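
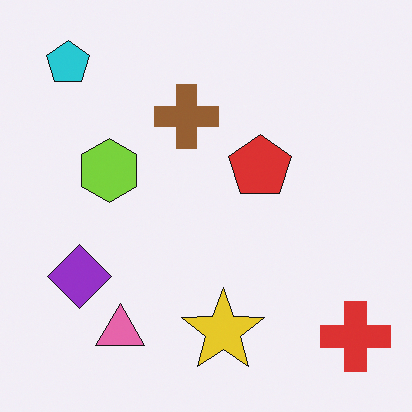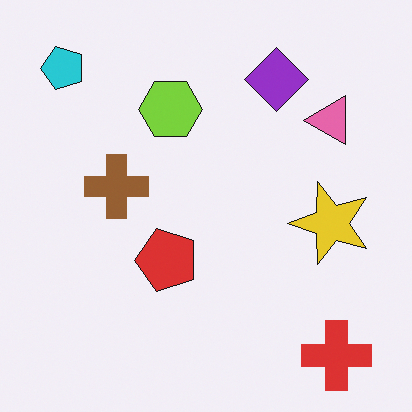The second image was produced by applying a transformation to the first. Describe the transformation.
The transformation is: transposed (reflected across the top-left ↔ bottom-right diagonal).

Shapes have swapped their row and column positions — what was in the top-right is now in the bottom-left — a diagonal reflection.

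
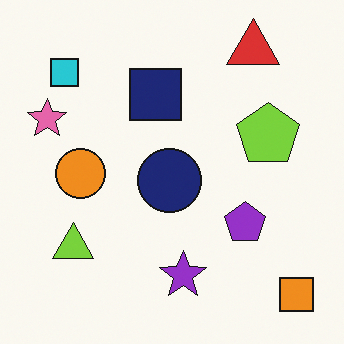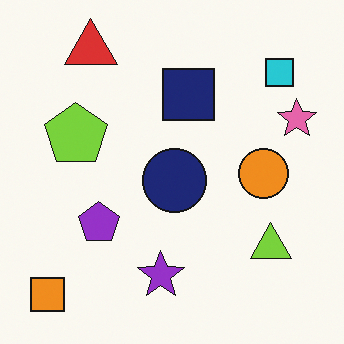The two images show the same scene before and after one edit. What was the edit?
The transformation is: flipped horizontally (left ↔ right).

The pink star is in the left of the first image and the right of the second — shapes on opposite sides of the vertical midline have swapped in a mirror flip.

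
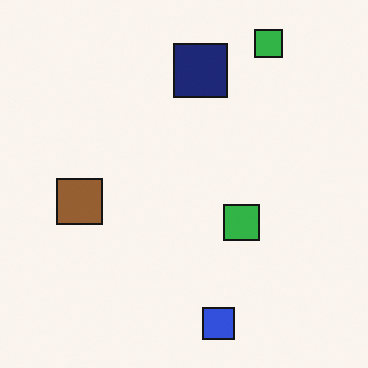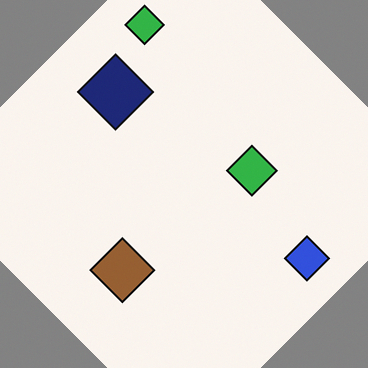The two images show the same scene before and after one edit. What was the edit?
Rotated counter-clockwise by a large amount — several tens of degrees.

Every shape is tilted by the same angle and the image corners show triangular fill wedges — a whole-image rotation by a non-right angle.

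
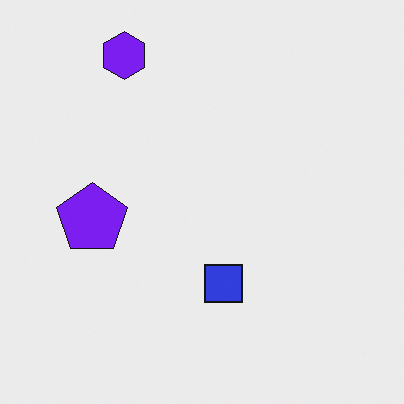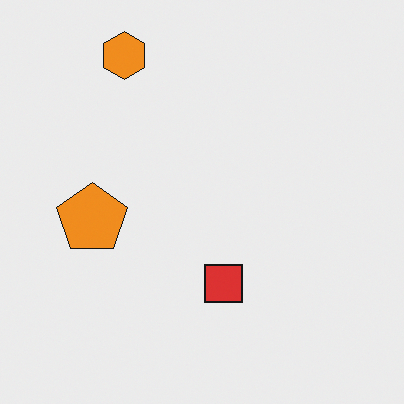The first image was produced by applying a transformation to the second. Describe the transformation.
It was hue-shifted by a large amount.

Every shape's color has rotated by the same amount around the hue wheel — a uniform hue shift.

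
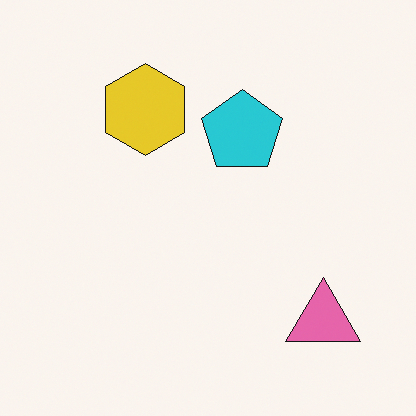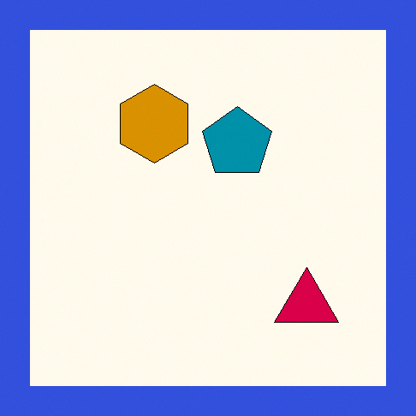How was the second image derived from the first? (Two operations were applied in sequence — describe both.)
This is the original image boosted in contrast, then framed with a blue border.

Tones are pushed away from mid-grey across the whole image — a global contrast change. A solid blue frame runs around the edge of the second image, with the content slightly shrunk inside it.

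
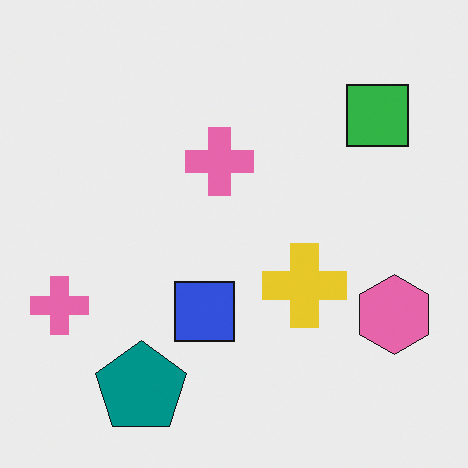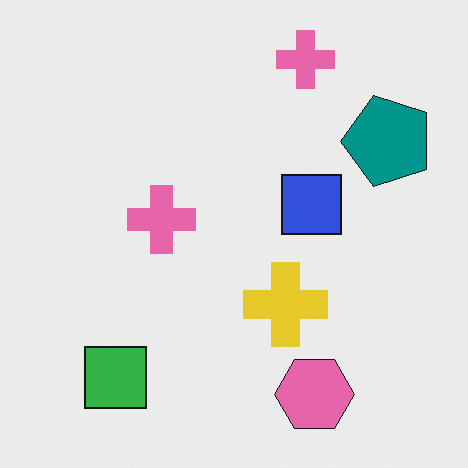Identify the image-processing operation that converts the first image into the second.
The transformation is: transposed (reflected across the top-left ↔ bottom-right diagonal).

Shapes have swapped their row and column positions — what was in the top-right is now in the bottom-left — a diagonal reflection.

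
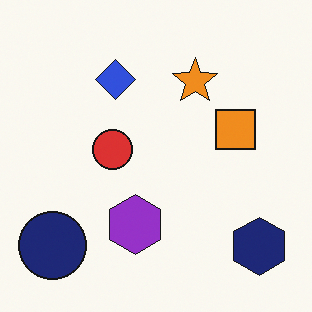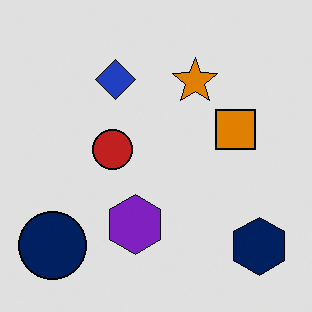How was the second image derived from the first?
The second image is the first posterized to a reduced palette.

Each flat color has snapped to a coarser quantized level — most visibly, the near-white background has dropped to a flat grey.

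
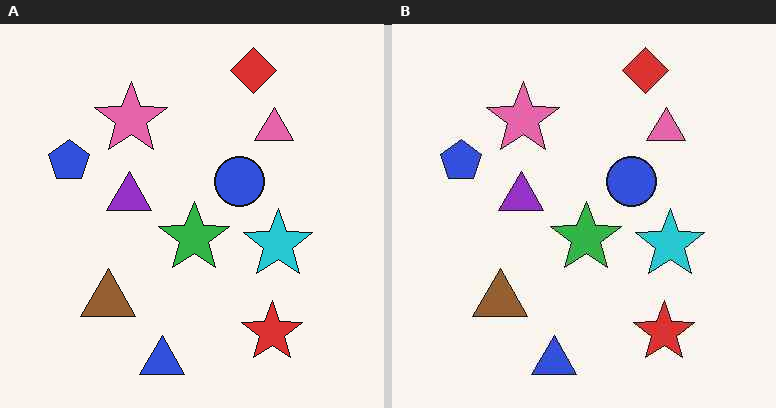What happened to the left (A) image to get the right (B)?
The transformation is: JPEG-compressed with visible artifacts.

Blocky 8×8 compression artifacts appear around shape edges and the flat background shows ringing — characteristic JPEG degradation.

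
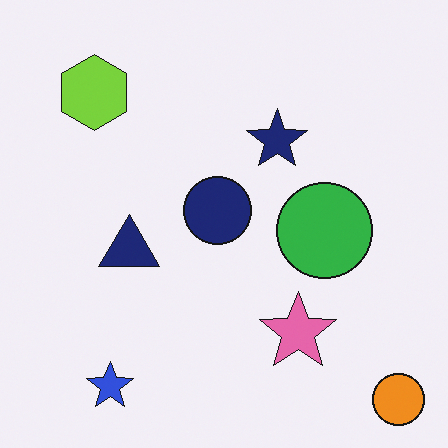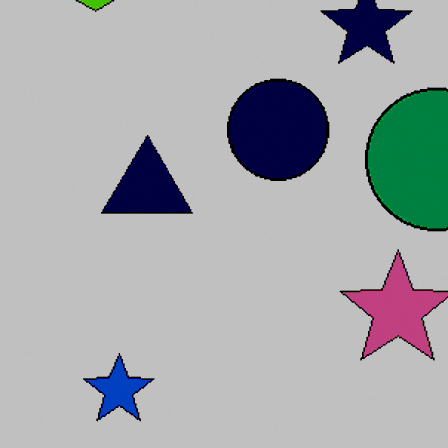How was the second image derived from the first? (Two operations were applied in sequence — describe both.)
The second image is the first cropped to a modestly smaller region and rescaled, then aggressively posterized.

The visible shapes are larger and the field of view is narrower; shapes near the original edges may be partly or wholly outside the frame — a crop-and-rescale. Each flat color has snapped to a coarser quantized level — most visibly, the near-white background has dropped to a flat grey.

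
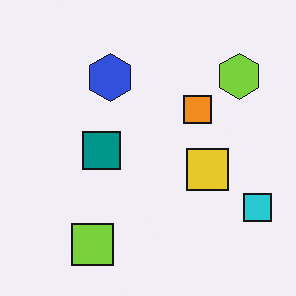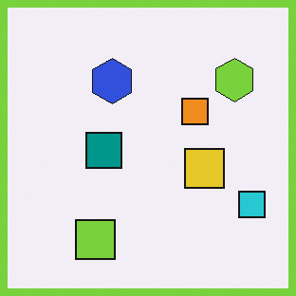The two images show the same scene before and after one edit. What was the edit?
It was framed with a lime border.

A solid lime frame runs around the edge of the second image, with the content slightly shrunk inside it.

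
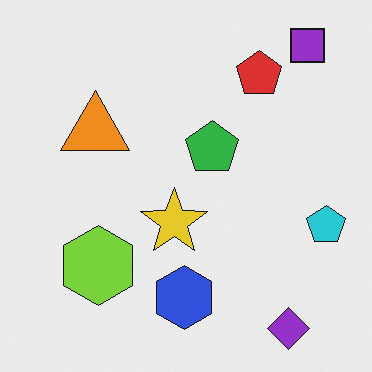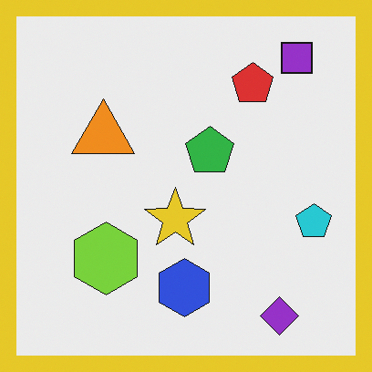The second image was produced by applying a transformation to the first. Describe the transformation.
Framed with a yellow border.

A solid yellow frame runs around the edge of the second image, with the content slightly shrunk inside it.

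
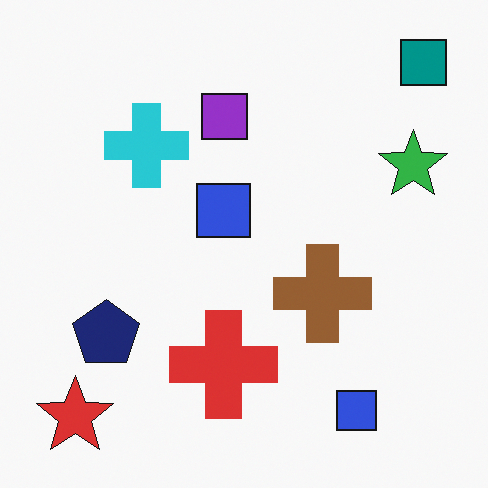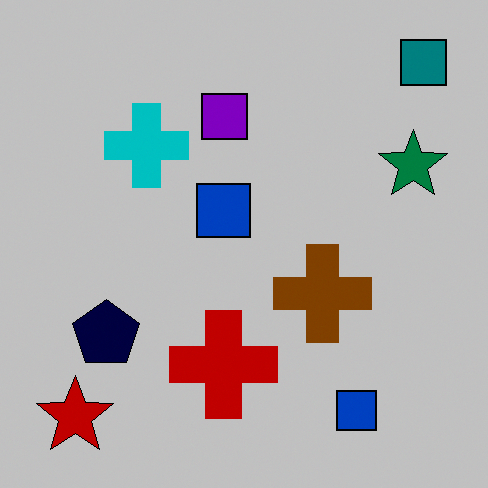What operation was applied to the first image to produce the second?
The transformation is: aggressively posterized.

Each flat color has snapped to a coarser quantized level — most visibly, the near-white background has dropped to a flat grey.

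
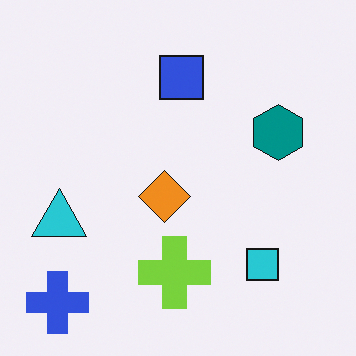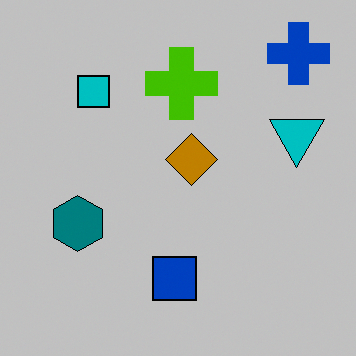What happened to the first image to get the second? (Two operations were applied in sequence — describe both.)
This is the original image rotated 180°, then aggressively posterized.

The blue cross sits in the bottom-left of the first image and the top-right of the second — consistent with a whole-image 180° rotation. Each flat color has snapped to a coarser quantized level — most visibly, the near-white background has dropped to a flat grey.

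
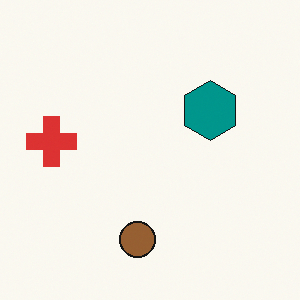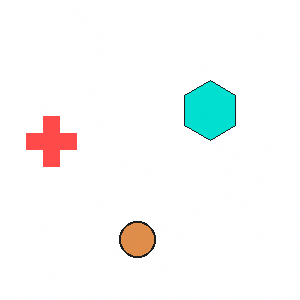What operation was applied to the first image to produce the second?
The transformation is: substantially brightened.

Every pixel — background and shapes alike — is uniformly brightened.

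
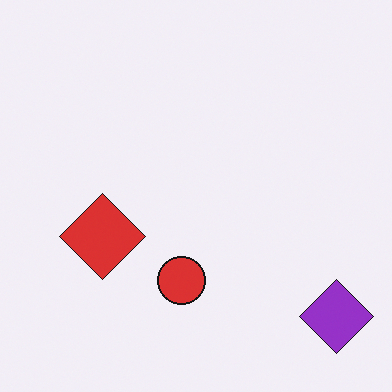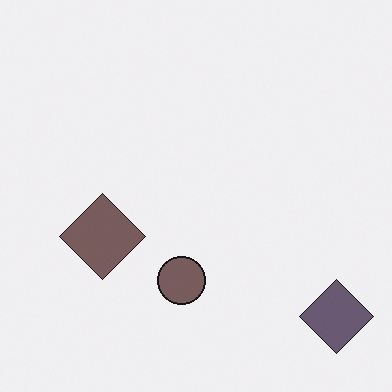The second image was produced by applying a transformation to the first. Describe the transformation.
Heavily desaturated.

All colors are more muted and greyish — a global saturation change.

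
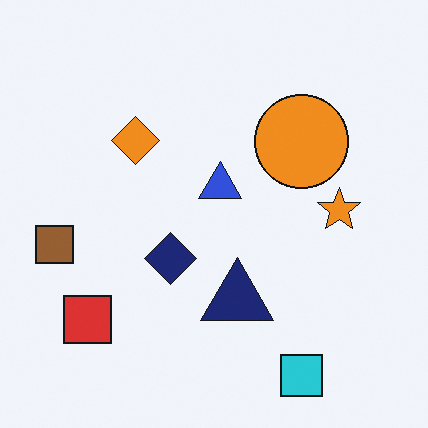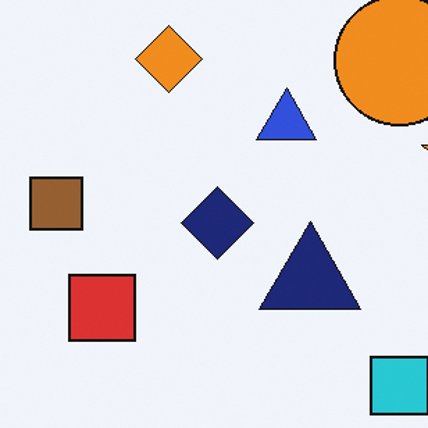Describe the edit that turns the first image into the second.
The image was cropped slightly and scaled back up.

The visible shapes are larger and the field of view is narrower; shapes near the original edges may be partly or wholly outside the frame — a crop-and-rescale.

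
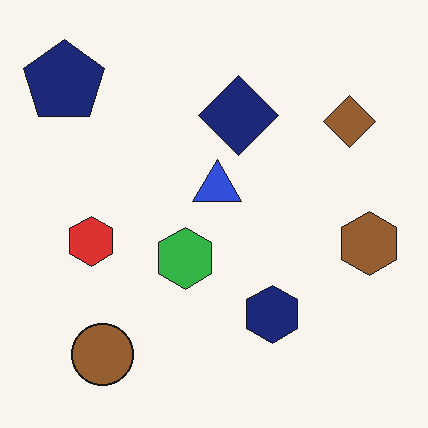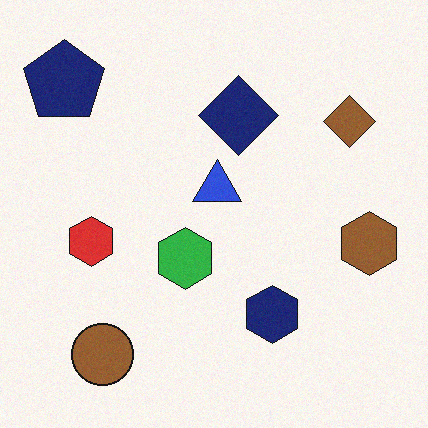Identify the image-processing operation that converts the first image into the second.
Degraded with a light layer of grain.

Random speckle covers the whole image, including the flat background.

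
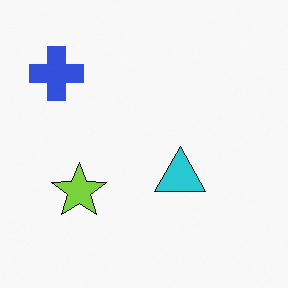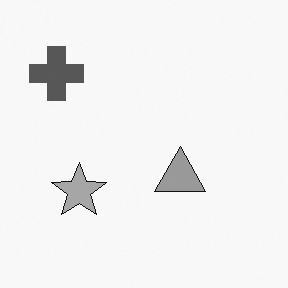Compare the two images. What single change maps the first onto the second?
This is the original image converted to grayscale.

All color is removed — every shape is now a shade of grey.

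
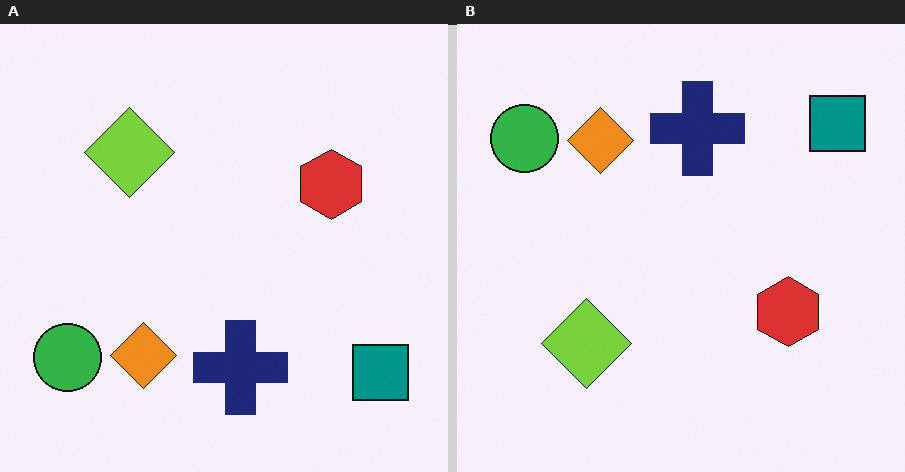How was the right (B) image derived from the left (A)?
The image was flipped vertically (top ↔ bottom).

The teal square is in the bottom-right of the left (A) image and the top-right of the right (B) — shapes on opposite sides of the horizontal midline have swapped in a mirror flip.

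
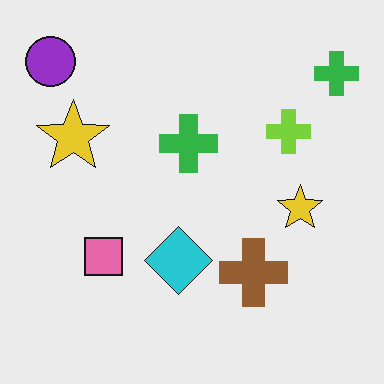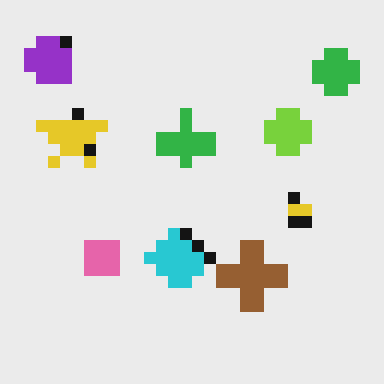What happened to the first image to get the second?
The second image is the first coarsely pixelated.

Shapes are reduced to large square blocks; fine edges and outlines are lost — a downscale-then-upscale (mosaic) effect.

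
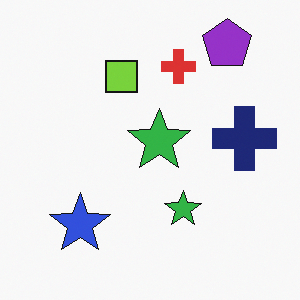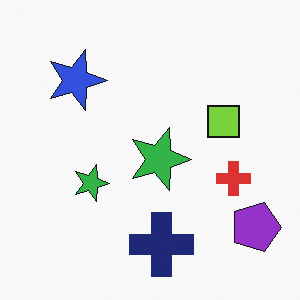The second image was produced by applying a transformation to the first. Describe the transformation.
The image was rotated 90° clockwise.

The purple pentagon sits in the top-right of the first image and the bottom-right of the second — consistent with a whole-image 90° clockwise rotation.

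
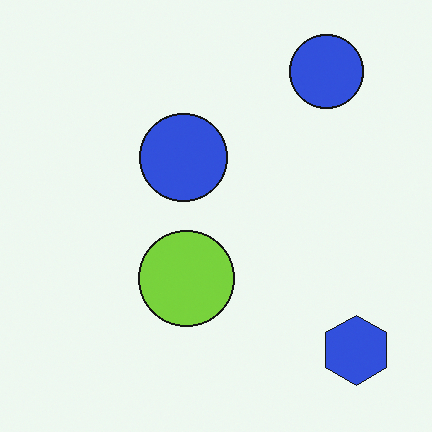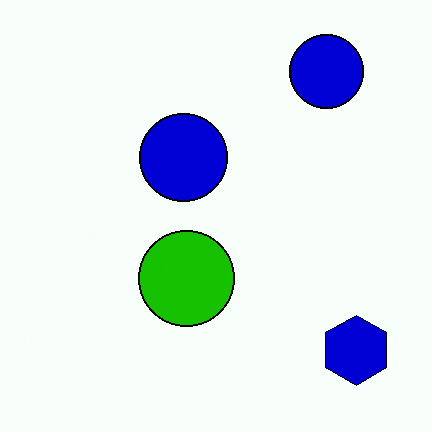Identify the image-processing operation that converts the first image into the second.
The second image is the first given much higher contrast.

Tones are pushed away from mid-grey across the whole image — a global contrast change.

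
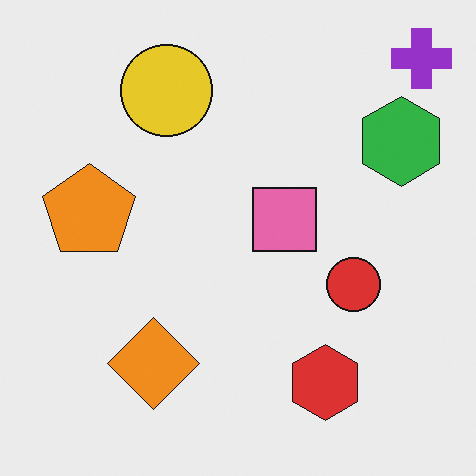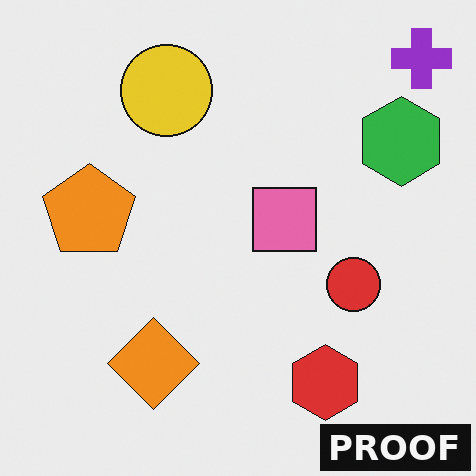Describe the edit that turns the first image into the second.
The transformation is: watermarked with the text "PROOF" in the lower-right corner.

A dark label reading "PROOF" appears in the lower-right corner.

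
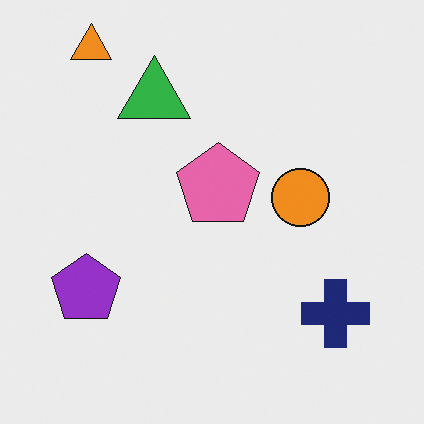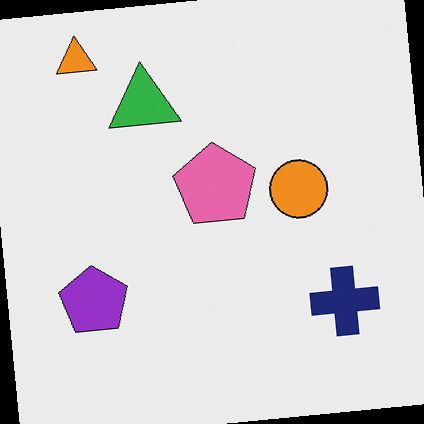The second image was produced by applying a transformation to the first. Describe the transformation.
This is the original image rotated counter-clockwise by a small amount.

Every shape is tilted by the same angle and the image corners show triangular fill wedges — a whole-image rotation by a non-right angle.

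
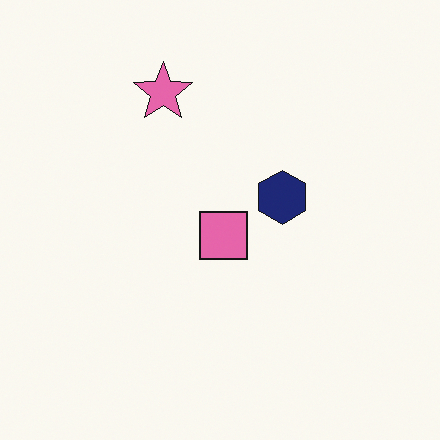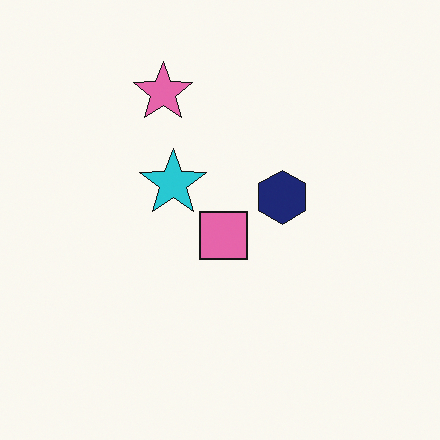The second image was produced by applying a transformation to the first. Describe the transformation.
Overlaid with an additional cyan star.

A cyan star appears in the second image that is absent from the first.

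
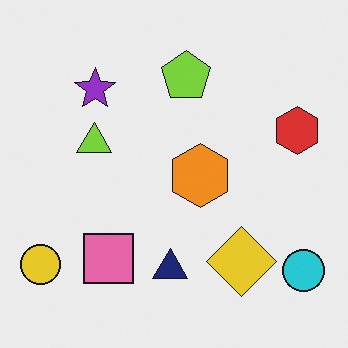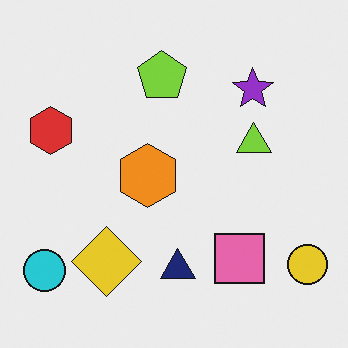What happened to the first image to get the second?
This is the original image flipped horizontally (left ↔ right).

The yellow circle is in the bottom-left of the first image and the bottom-right of the second — shapes on opposite sides of the vertical midline have swapped in a mirror flip.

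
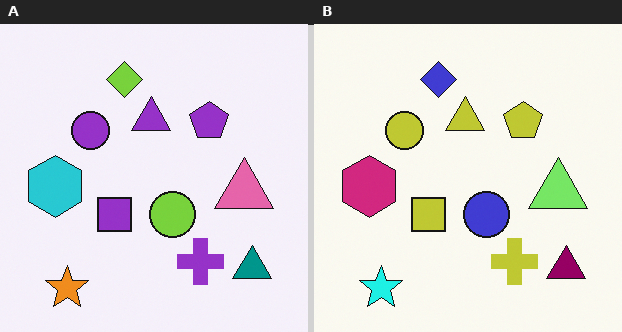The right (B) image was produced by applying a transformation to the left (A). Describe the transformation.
The right (B) image is the left (A) hue-shifted noticeably.

Every shape's color has rotated by the same amount around the hue wheel — a uniform hue shift.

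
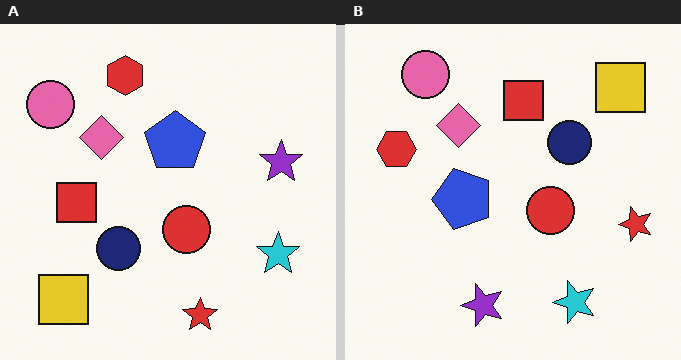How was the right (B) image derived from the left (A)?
The transformation is: transposed (reflected across the top-left ↔ bottom-right diagonal).

Shapes have swapped their row and column positions — what was in the top-right is now in the bottom-left — a diagonal reflection.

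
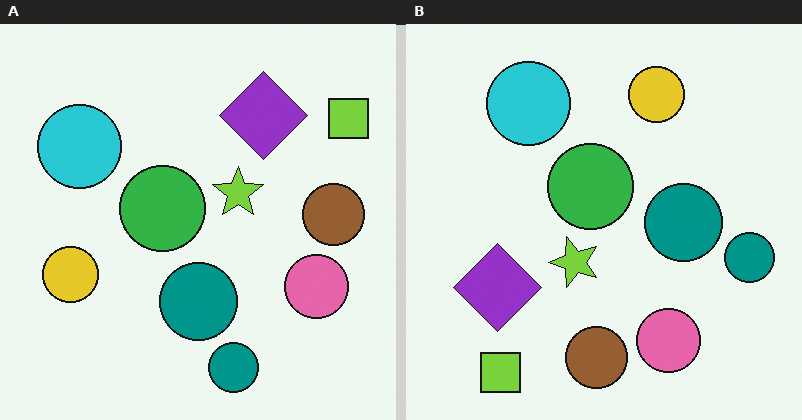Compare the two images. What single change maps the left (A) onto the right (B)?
It was transposed (reflected across the top-left ↔ bottom-right diagonal).

Shapes have swapped their row and column positions — what was in the top-right is now in the bottom-left — a diagonal reflection.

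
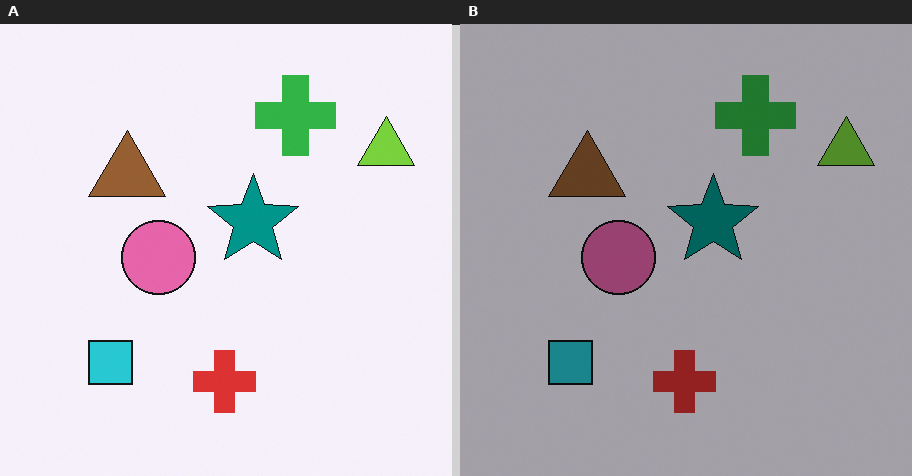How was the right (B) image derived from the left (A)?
The right (B) image is the left (A) noticeably darkened.

Every pixel — background and shapes alike — is uniformly darkened.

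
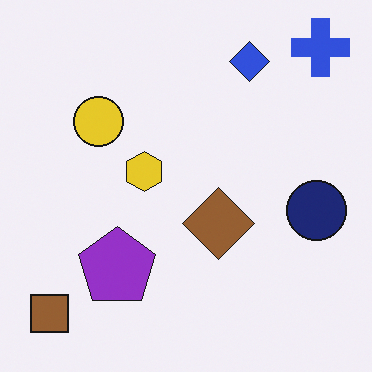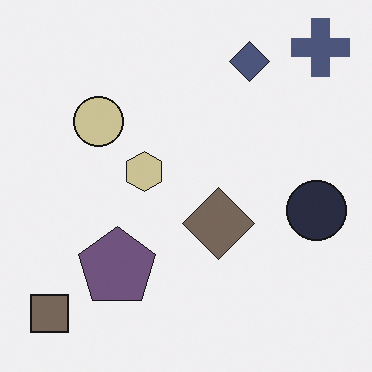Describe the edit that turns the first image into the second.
It was made much more muted (saturation change).

All colors are more muted and greyish — a global saturation change.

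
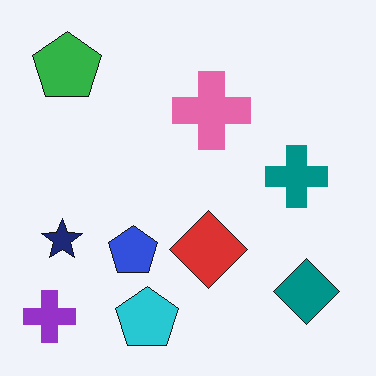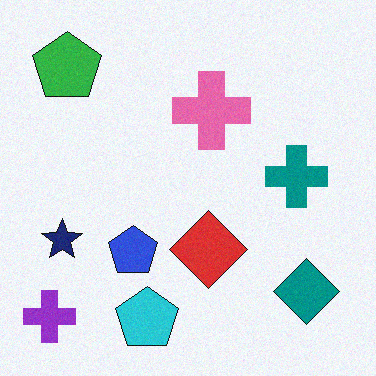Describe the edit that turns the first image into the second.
The image was degraded with a light layer of grain.

Random speckle covers the whole image, including the flat background.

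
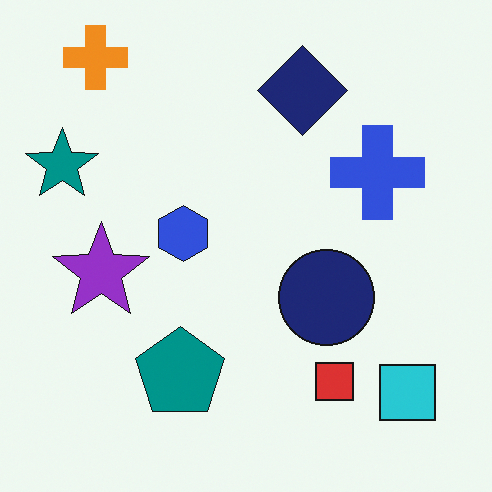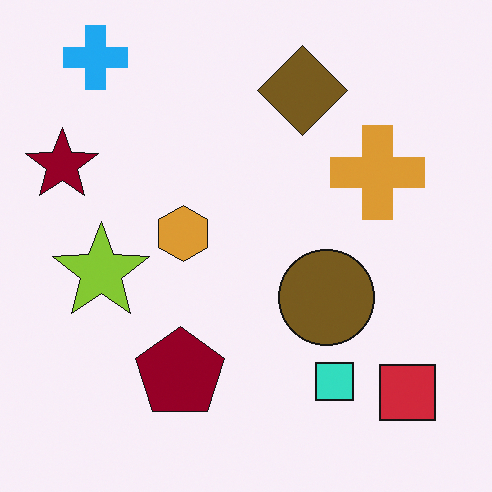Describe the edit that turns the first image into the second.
It was hue-shifted through roughly half the color wheel.

Every shape's color has rotated by the same amount around the hue wheel — a uniform hue shift.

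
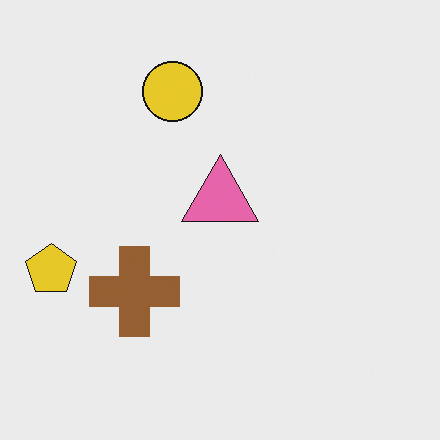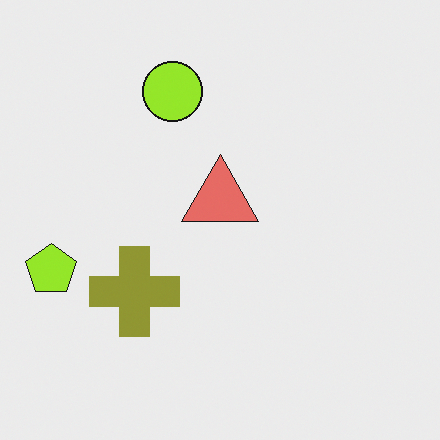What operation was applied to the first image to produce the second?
This is the original image hue-shifted by a small amount.

Every shape's color has rotated by the same amount around the hue wheel — a uniform hue shift.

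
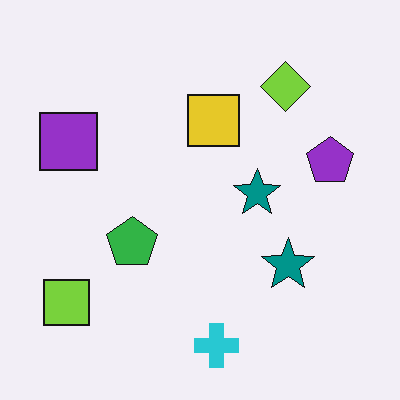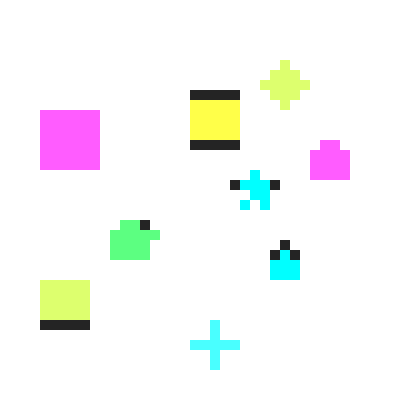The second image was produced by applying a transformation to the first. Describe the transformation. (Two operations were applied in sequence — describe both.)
This is the original image substantially brightened, then coarsely pixelated.

Every pixel — background and shapes alike — is uniformly brightened. Shapes are reduced to large square blocks; fine edges and outlines are lost — a downscale-then-upscale (mosaic) effect.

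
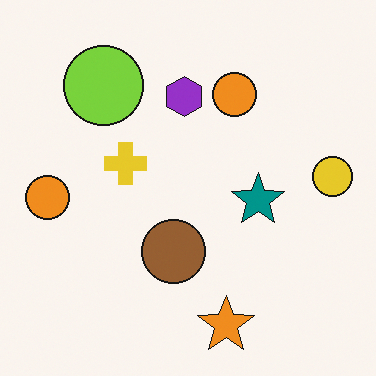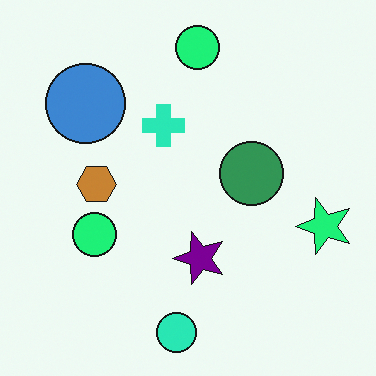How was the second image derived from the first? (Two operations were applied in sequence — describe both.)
Hue-shifted noticeably, then transposed (reflected across the top-left ↔ bottom-right diagonal).

Every shape's color has rotated by the same amount around the hue wheel — a uniform hue shift. Shapes have swapped their row and column positions — what was in the top-right is now in the bottom-left — a diagonal reflection.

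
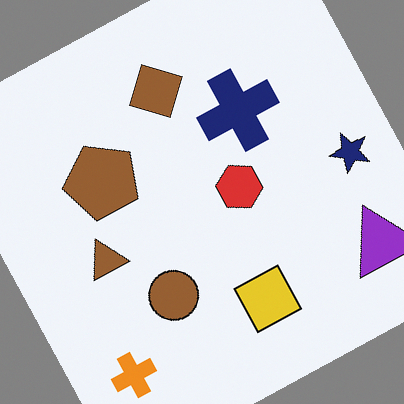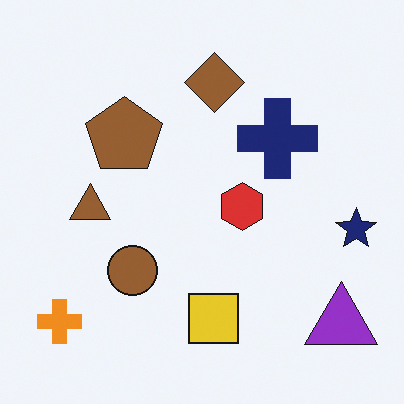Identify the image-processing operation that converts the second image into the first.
The image was rotated counter-clockwise by a clearly visible amount.

Every shape is tilted by the same angle and the image corners show triangular fill wedges — a whole-image rotation by a non-right angle.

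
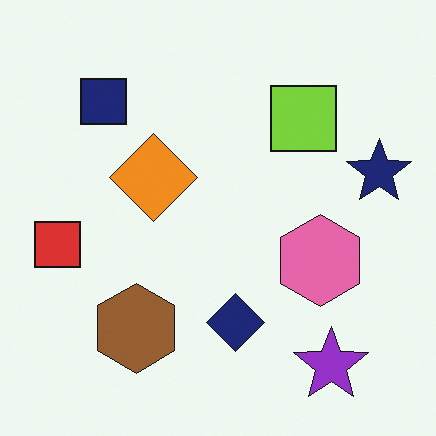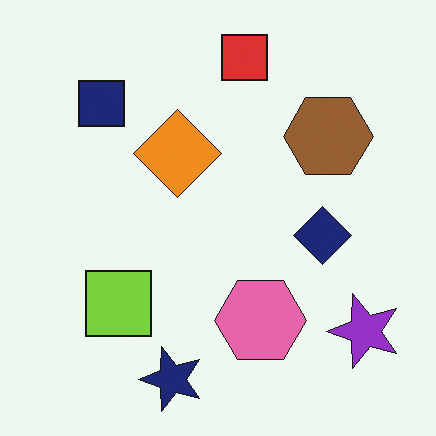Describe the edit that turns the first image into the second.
The second image is the first transposed (reflected across the top-left ↔ bottom-right diagonal).

Shapes have swapped their row and column positions — what was in the top-right is now in the bottom-left — a diagonal reflection.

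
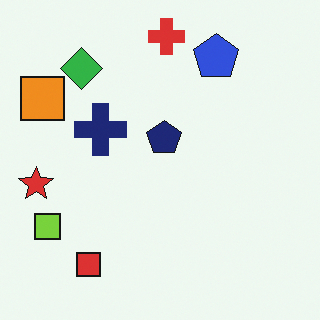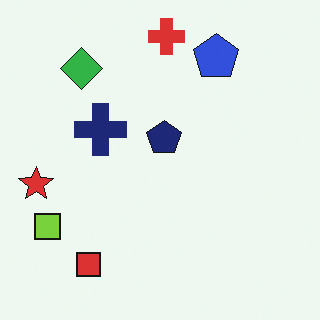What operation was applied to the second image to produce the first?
The image was overlaid with an additional orange square.

An orange square appears in the first image that is absent from the second.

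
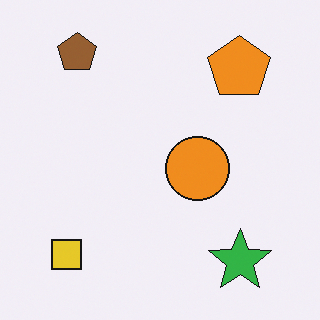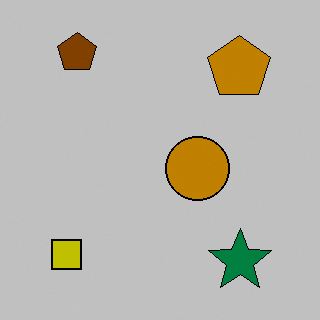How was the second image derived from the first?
This is the original image heavily posterized to just a handful of flat colors.

Each flat color has snapped to a coarser quantized level — most visibly, the near-white background has dropped to a flat grey.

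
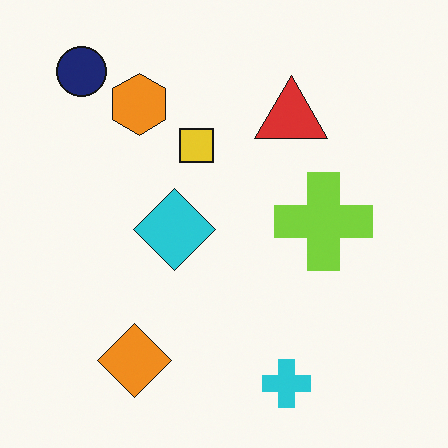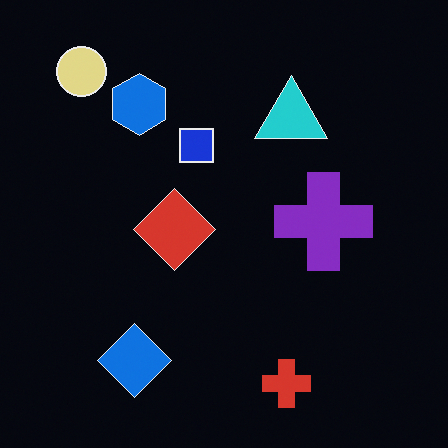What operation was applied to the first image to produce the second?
It was color-inverted (negative).

The light background has become dark and every shape's color is its complement — a photographic negative.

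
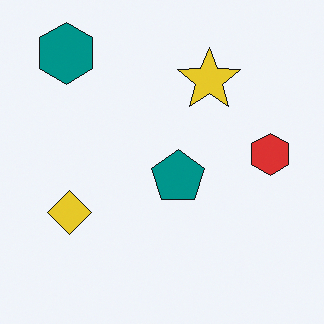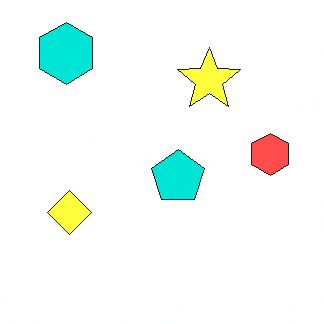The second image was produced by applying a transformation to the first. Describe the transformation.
The image was noticeably brightened.

Every pixel — background and shapes alike — is uniformly brightened.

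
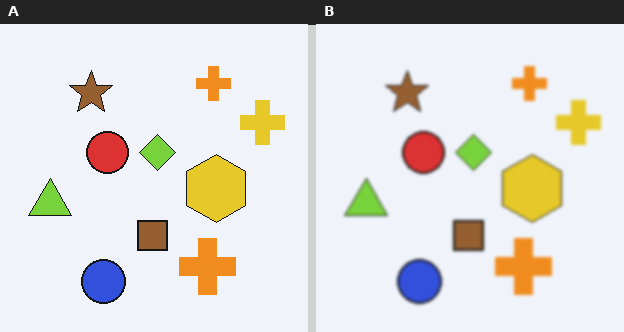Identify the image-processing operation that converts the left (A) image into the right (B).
This is the original image slightly softened.

Shape edges and outlines are uniformly softened across the whole image.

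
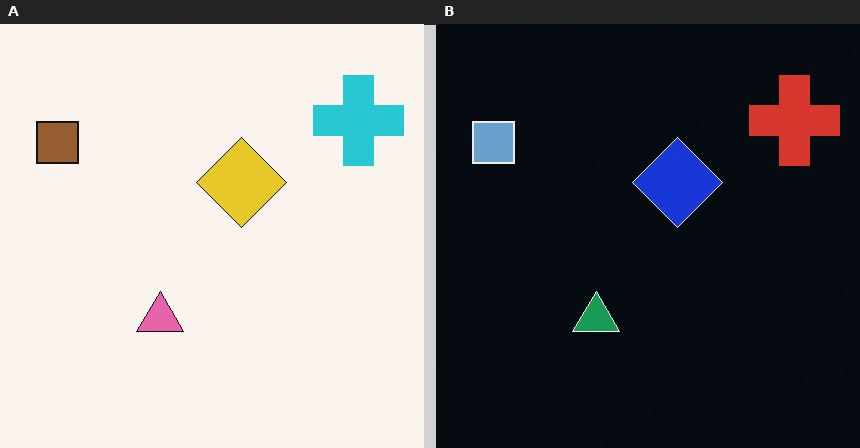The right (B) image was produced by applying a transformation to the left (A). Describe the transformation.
This is the original image color-inverted (negative).

The light background has become dark and every shape's color is its complement — a photographic negative.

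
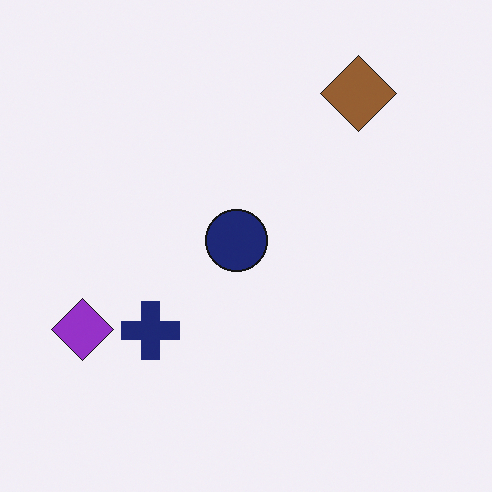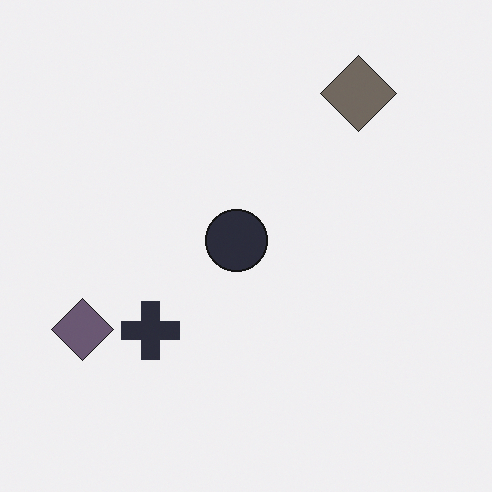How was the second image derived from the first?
This is the original image made much more muted (saturation change).

All colors are more muted and greyish — a global saturation change.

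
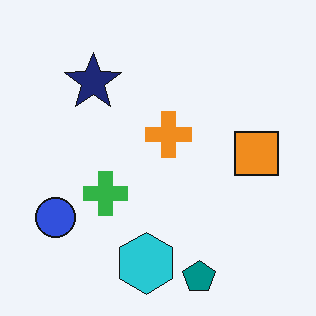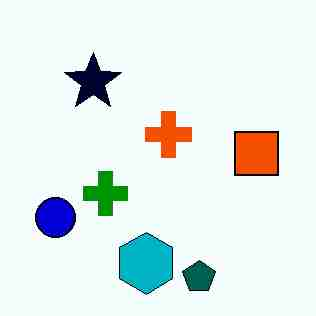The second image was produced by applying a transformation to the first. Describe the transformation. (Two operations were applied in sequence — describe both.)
This is the original image given much higher contrast, then heavily JPEG-compressed with obvious blocking artifacts.

Tones are pushed away from mid-grey across the whole image — a global contrast change. Blocky 8×8 compression artifacts appear around shape edges and the flat background shows ringing — characteristic JPEG degradation.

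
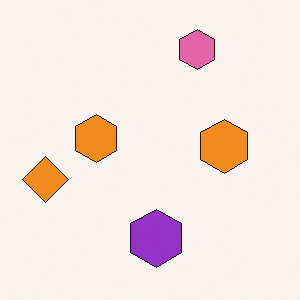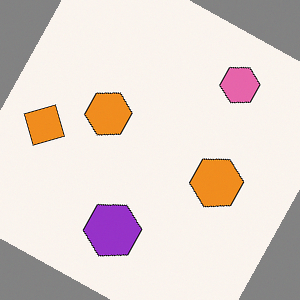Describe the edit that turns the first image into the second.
The transformation is: rotated clockwise by a clearly visible amount.

Every shape is tilted by the same angle and the image corners show triangular fill wedges — a whole-image rotation by a non-right angle.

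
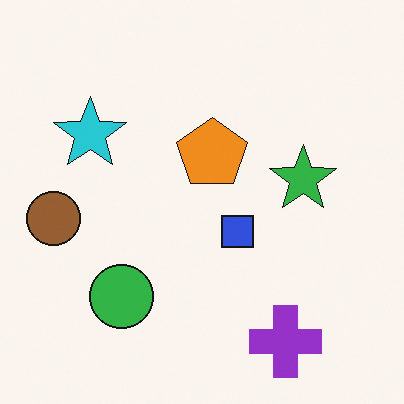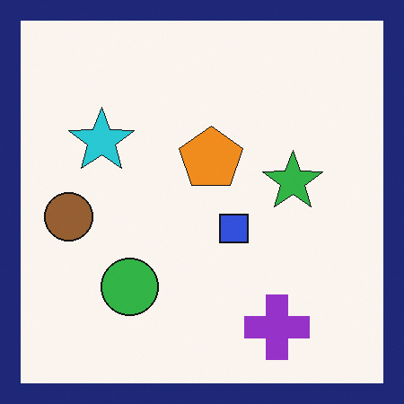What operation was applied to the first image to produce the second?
The image was framed with a navy border.

A solid navy frame runs around the edge of the second image, with the content slightly shrunk inside it.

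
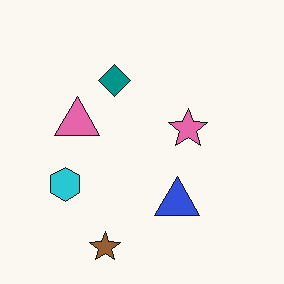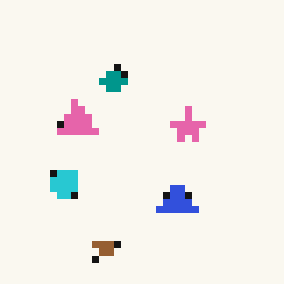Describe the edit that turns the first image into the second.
The second image is the first pixelated into visible square blocks.

Shapes are reduced to large square blocks; fine edges and outlines are lost — a downscale-then-upscale (mosaic) effect.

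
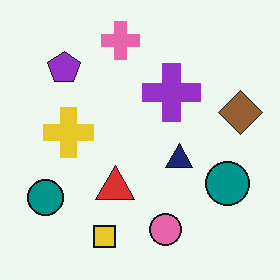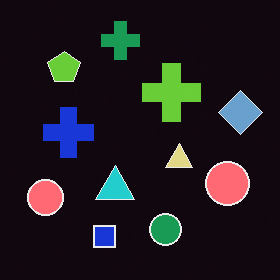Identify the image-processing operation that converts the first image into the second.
The transformation is: color-inverted (negative).

The light background has become dark and every shape's color is its complement — a photographic negative.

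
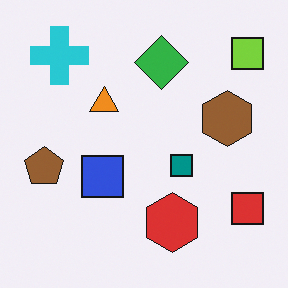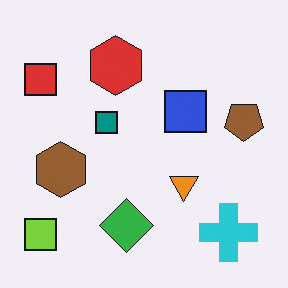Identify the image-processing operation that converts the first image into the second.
The transformation is: rotated 180°.

The lime square sits in the top-right of the first image and the bottom-left of the second — consistent with a whole-image 180° rotation.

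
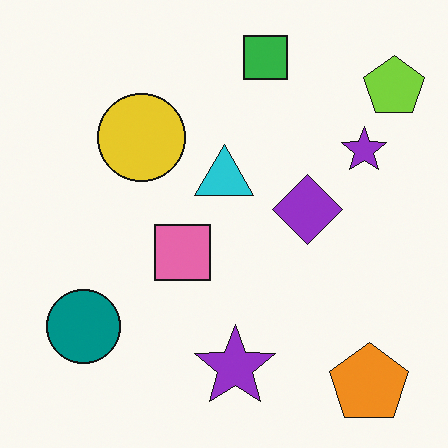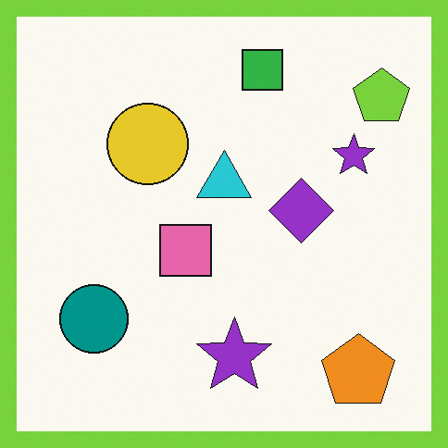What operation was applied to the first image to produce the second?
This is the original image framed with a lime border.

A solid lime frame runs around the edge of the second image, with the content slightly shrunk inside it.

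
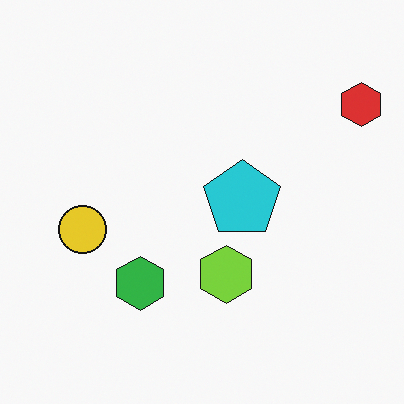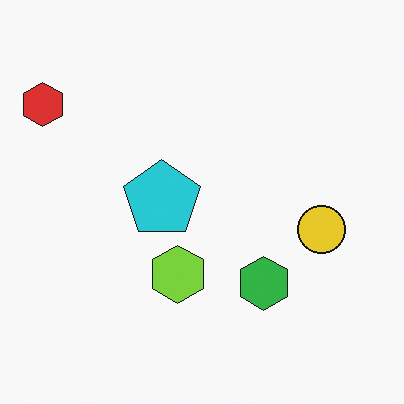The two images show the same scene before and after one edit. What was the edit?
The image was flipped horizontally (left ↔ right).

The red hexagon is in the top-right of the first image and the top-left of the second — shapes on opposite sides of the vertical midline have swapped in a mirror flip.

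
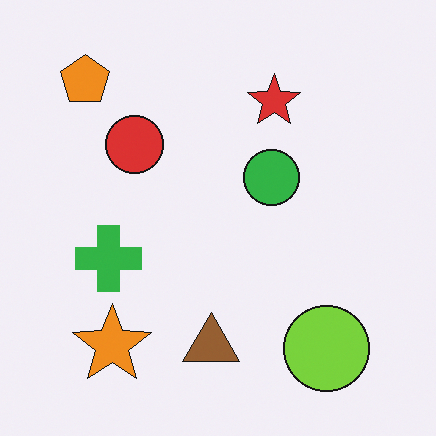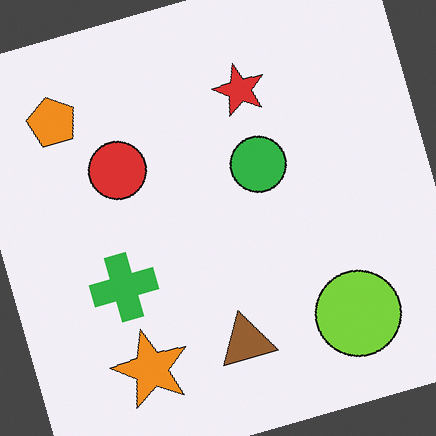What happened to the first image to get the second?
The second image is the first rotated counter-clockwise by a clearly visible amount.

Every shape is tilted by the same angle and the image corners show triangular fill wedges — a whole-image rotation by a non-right angle.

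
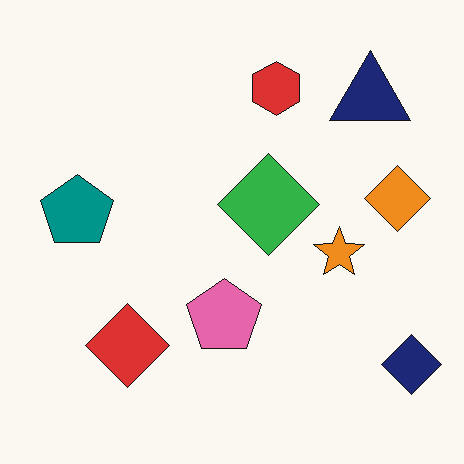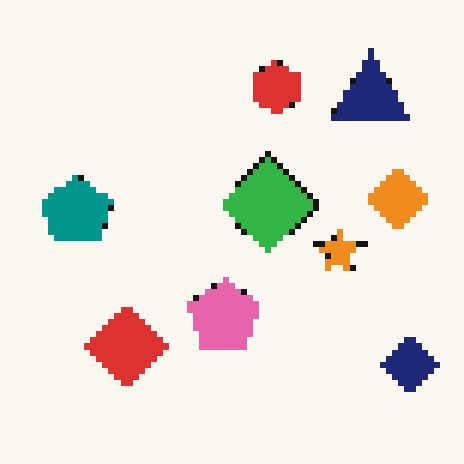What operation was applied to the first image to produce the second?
The image was pixelated into visible square blocks.

Shapes are reduced to large square blocks; fine edges and outlines are lost — a downscale-then-upscale (mosaic) effect.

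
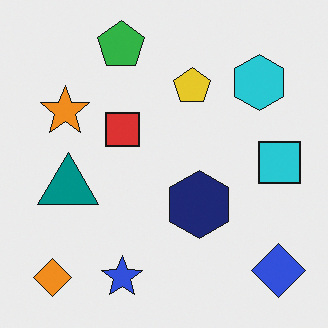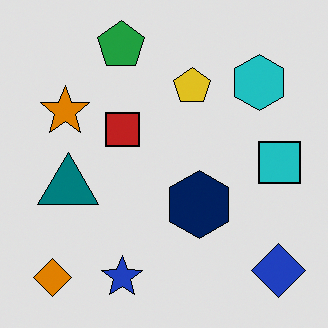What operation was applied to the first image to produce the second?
The image was posterized to a reduced palette.

Each flat color has snapped to a coarser quantized level — most visibly, the near-white background has dropped to a flat grey.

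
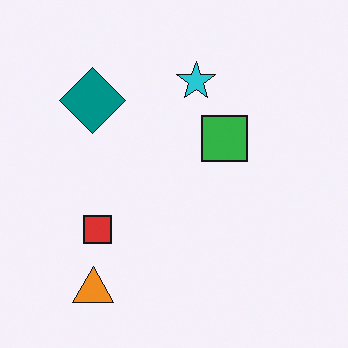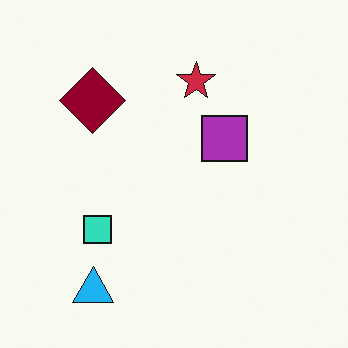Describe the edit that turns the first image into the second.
It was hue-shifted through roughly half the color wheel.

Every shape's color has rotated by the same amount around the hue wheel — a uniform hue shift.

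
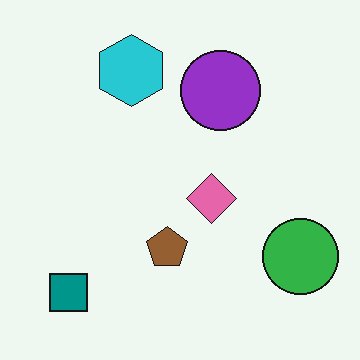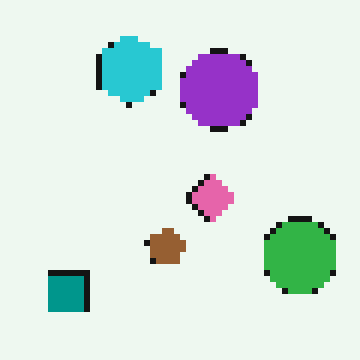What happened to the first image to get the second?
This is the original image moderately pixelated.

Shapes are reduced to large square blocks; fine edges and outlines are lost — a downscale-then-upscale (mosaic) effect.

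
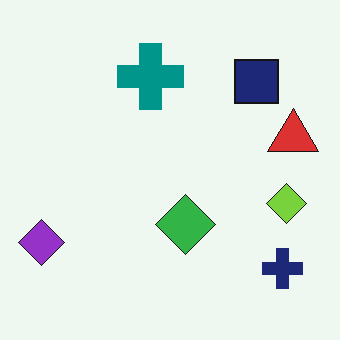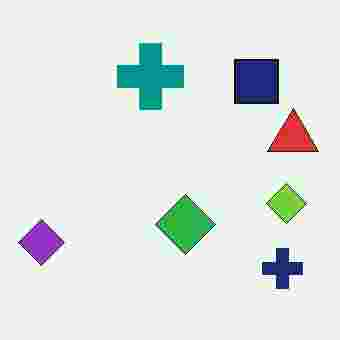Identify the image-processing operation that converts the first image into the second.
Degraded with heavy JPEG compression.

Blocky 8×8 compression artifacts appear around shape edges and the flat background shows ringing — characteristic JPEG degradation.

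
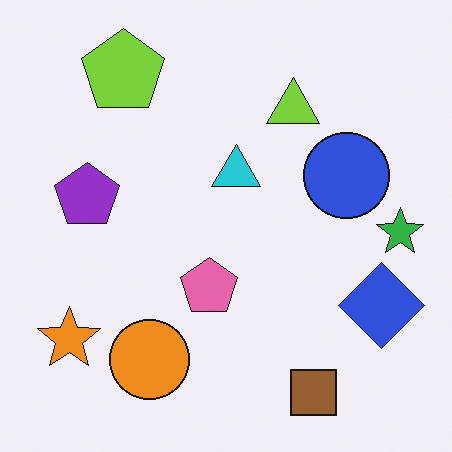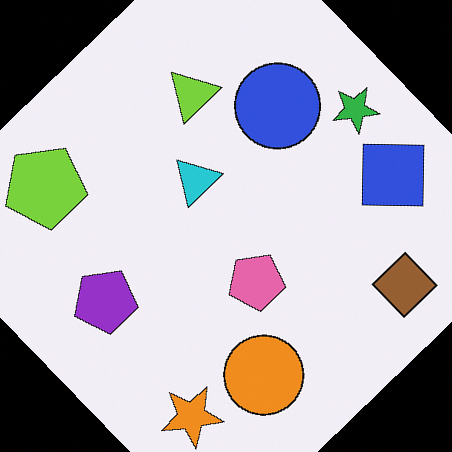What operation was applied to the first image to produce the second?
This is the original image rotated counter-clockwise by a large amount — several tens of degrees.

Every shape is tilted by the same angle and the image corners show triangular fill wedges — a whole-image rotation by a non-right angle.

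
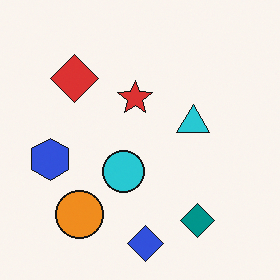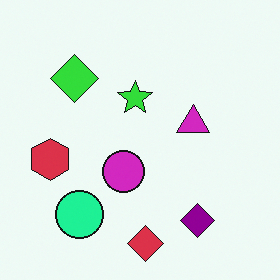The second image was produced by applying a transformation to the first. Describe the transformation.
Hue-shifted noticeably.

Every shape's color has rotated by the same amount around the hue wheel — a uniform hue shift.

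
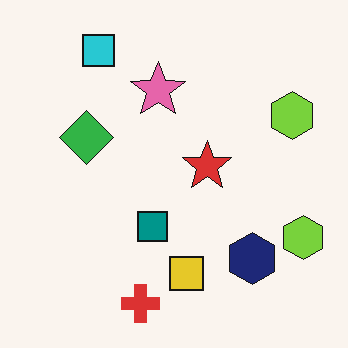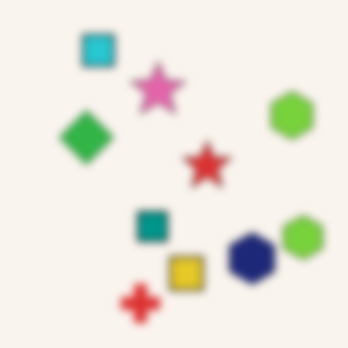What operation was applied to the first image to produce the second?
It was moderately blurred.

Shape edges and outlines are uniformly softened across the whole image.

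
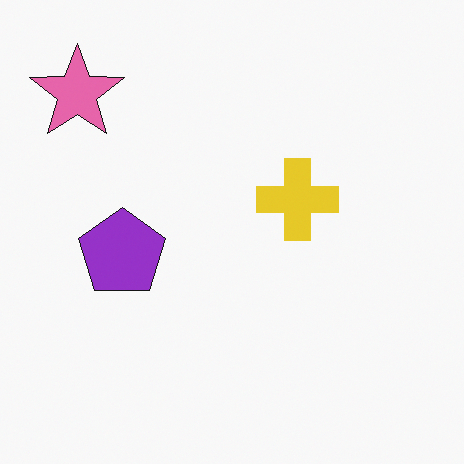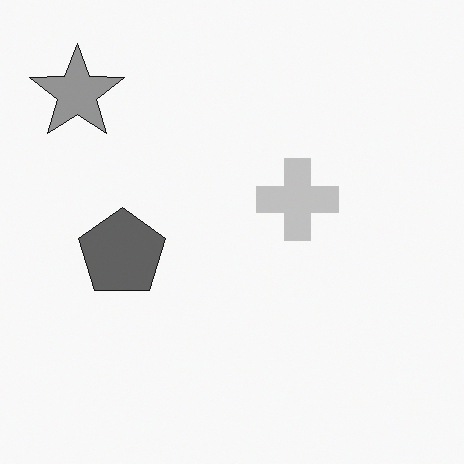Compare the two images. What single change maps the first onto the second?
The image was converted to grayscale.

All color is removed — every shape is now a shade of grey.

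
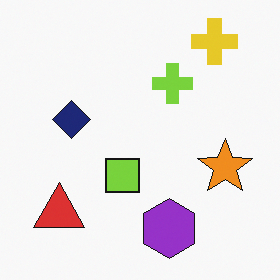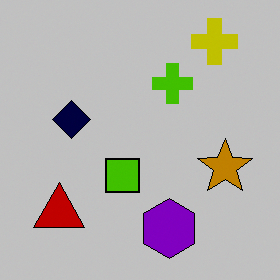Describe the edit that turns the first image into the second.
Aggressively posterized.

Each flat color has snapped to a coarser quantized level — most visibly, the near-white background has dropped to a flat grey.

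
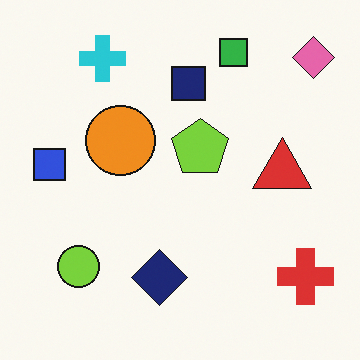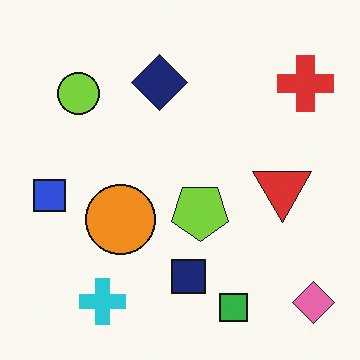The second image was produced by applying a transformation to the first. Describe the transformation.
Flipped vertically (top ↔ bottom).

The green square is in the top of the first image and the bottom of the second — shapes on opposite sides of the horizontal midline have swapped in a mirror flip.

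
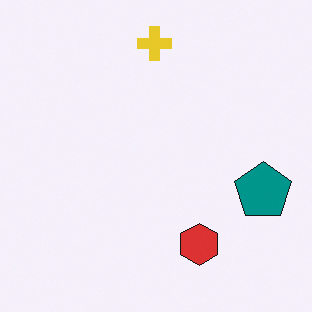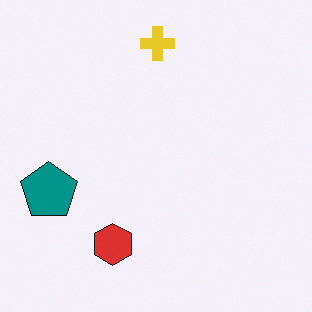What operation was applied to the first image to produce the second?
It was flipped horizontally (left ↔ right).

The teal pentagon is in the right of the first image and the left of the second — shapes on opposite sides of the vertical midline have swapped in a mirror flip.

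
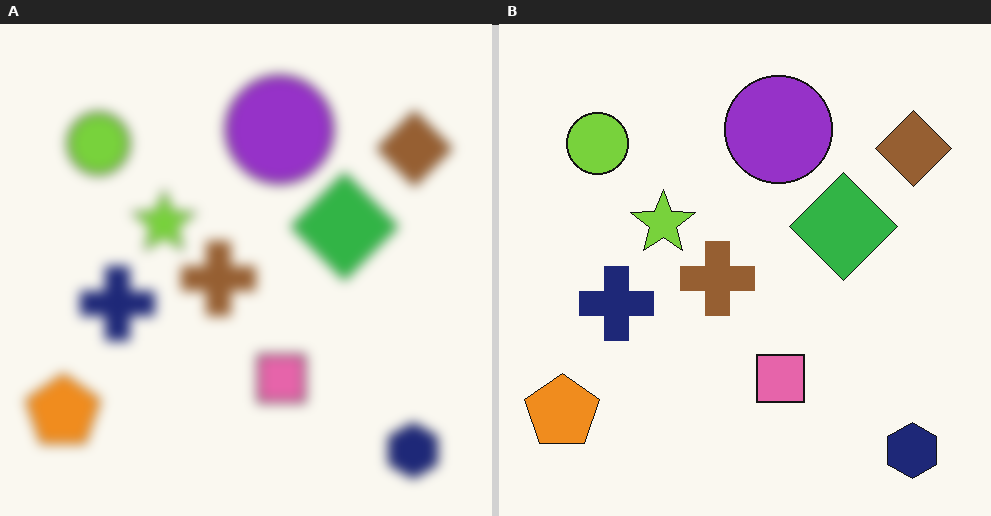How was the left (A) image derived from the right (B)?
The image was heavily blurred.

Shape edges and outlines are uniformly softened across the whole image.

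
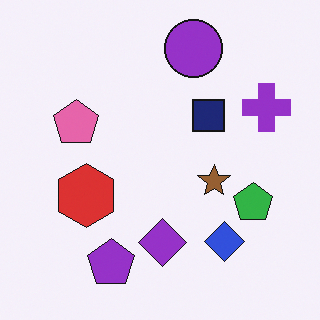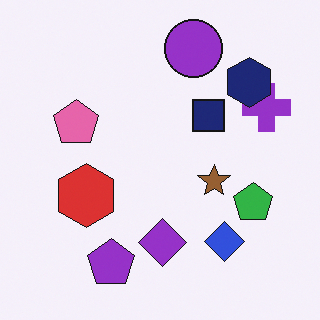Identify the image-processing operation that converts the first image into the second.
The transformation is: overlaid with an additional navy hexagon.

A navy hexagon appears in the second image that is absent from the first.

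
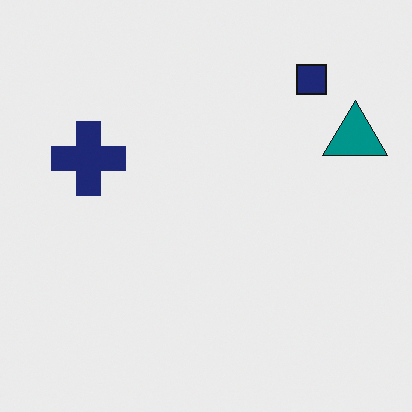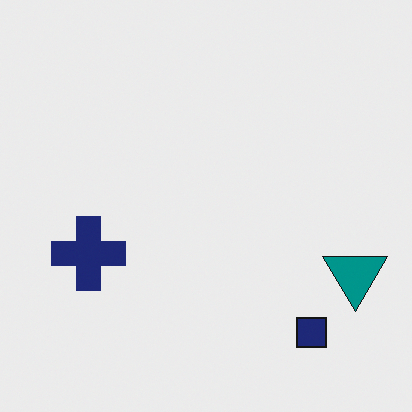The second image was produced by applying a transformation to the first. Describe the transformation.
This is the original image flipped vertically (top ↔ bottom).

The navy square is in the top-right of the first image and the bottom-right of the second — shapes on opposite sides of the horizontal midline have swapped in a mirror flip.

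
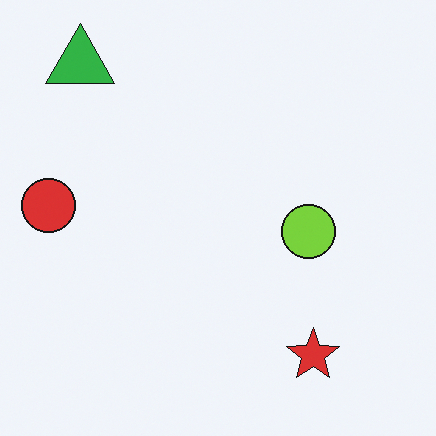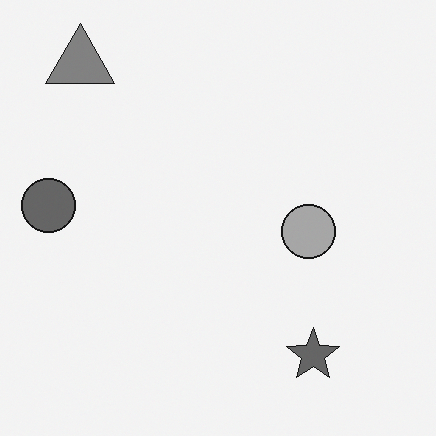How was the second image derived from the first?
Converted to grayscale.

All color is removed — every shape is now a shade of grey.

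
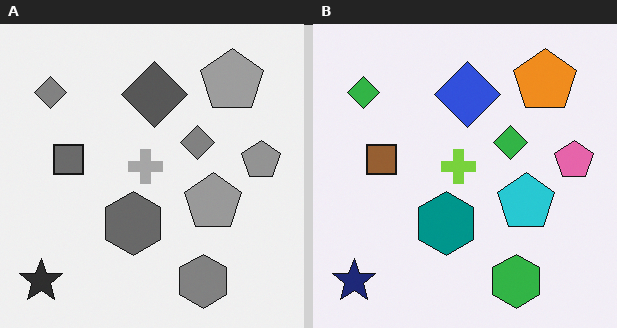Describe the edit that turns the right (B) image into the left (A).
The image was converted to grayscale.

All color is removed — every shape is now a shade of grey.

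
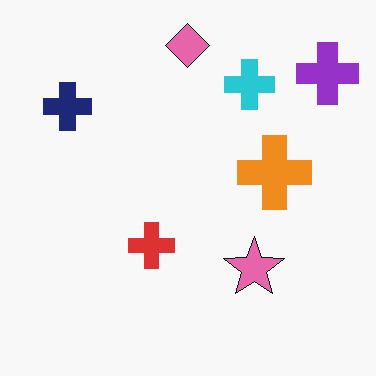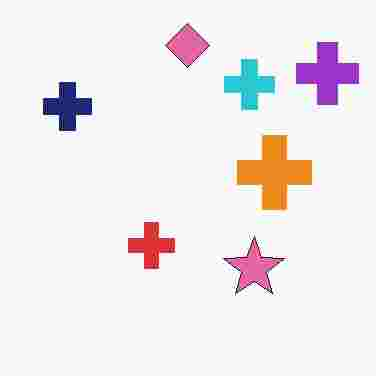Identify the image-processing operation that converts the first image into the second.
The transformation is: heavily JPEG-compressed with obvious blocking artifacts.

Blocky 8×8 compression artifacts appear around shape edges and the flat background shows ringing — characteristic JPEG degradation.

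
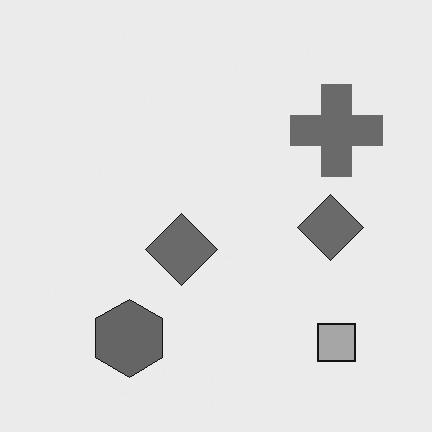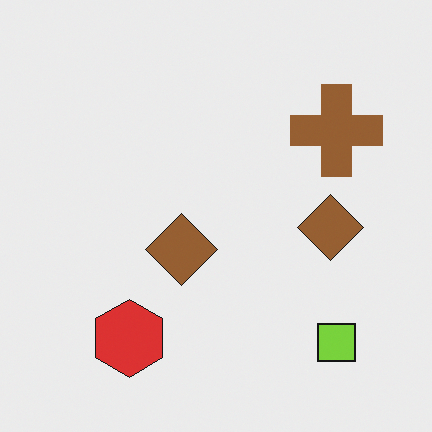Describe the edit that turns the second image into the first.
The first image is the second converted to grayscale.

All color is removed — every shape is now a shade of grey.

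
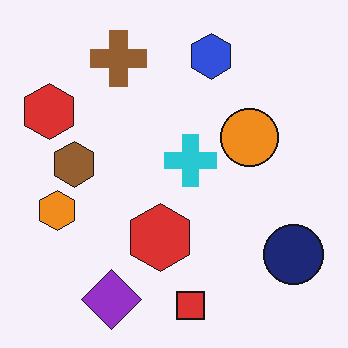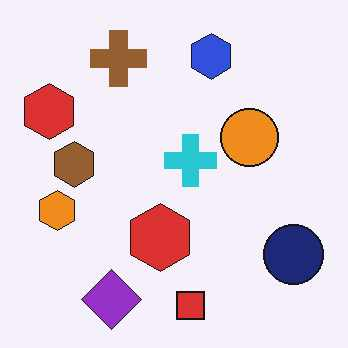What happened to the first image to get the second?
The image was JPEG-compressed with visible artifacts.

Blocky 8×8 compression artifacts appear around shape edges and the flat background shows ringing — characteristic JPEG degradation.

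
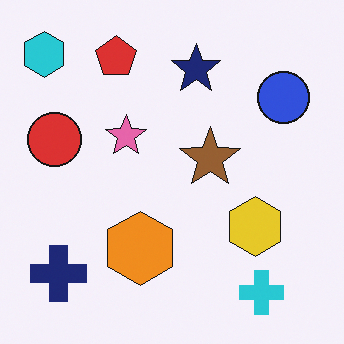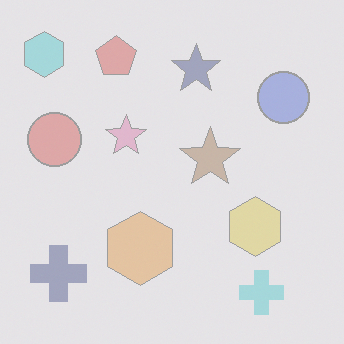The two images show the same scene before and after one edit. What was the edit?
The second image is the first washed out (contrast reduced).

Tones are pushed toward mid-grey across the whole image — a global contrast change.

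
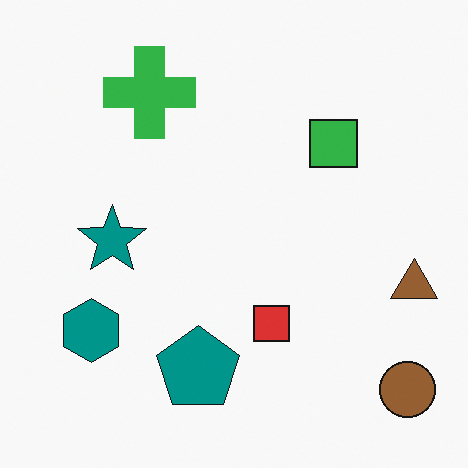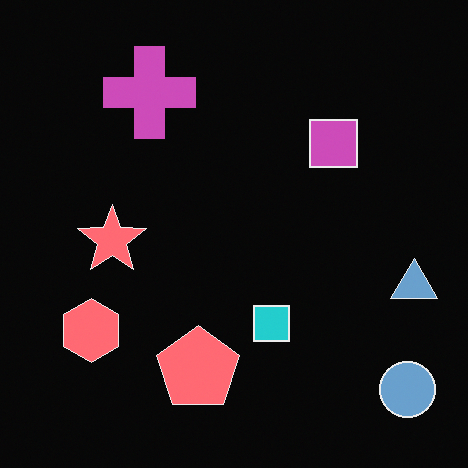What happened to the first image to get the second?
The second image is the first color-inverted (negative).

The light background has become dark and every shape's color is its complement — a photographic negative.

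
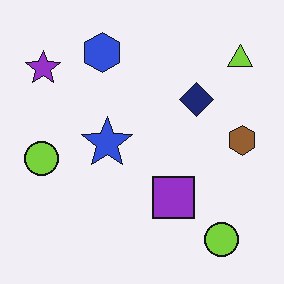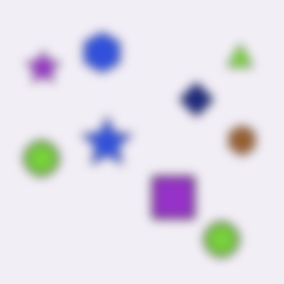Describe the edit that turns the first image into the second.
The transformation is: strongly gaussian-blurred.

Shape edges and outlines are uniformly softened across the whole image.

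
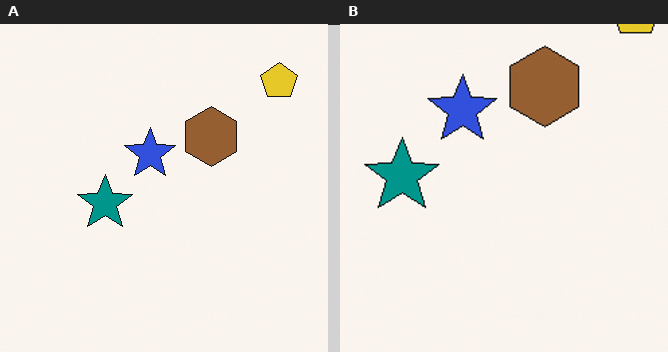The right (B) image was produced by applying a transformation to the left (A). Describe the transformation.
Cropped slightly and scaled back up.

The visible shapes are larger and the field of view is narrower; shapes near the original edges may be partly or wholly outside the frame — a crop-and-rescale.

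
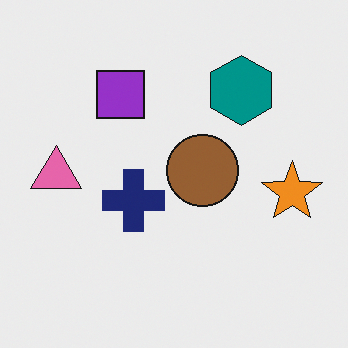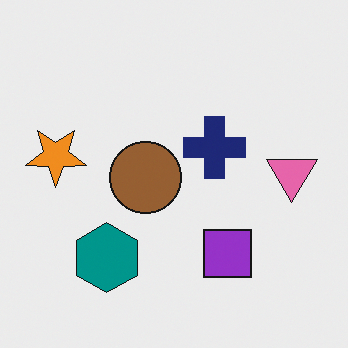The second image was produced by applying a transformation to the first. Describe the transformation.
It was rotated 180°.

The orange star sits in the right of the first image and the left of the second — consistent with a whole-image 180° rotation.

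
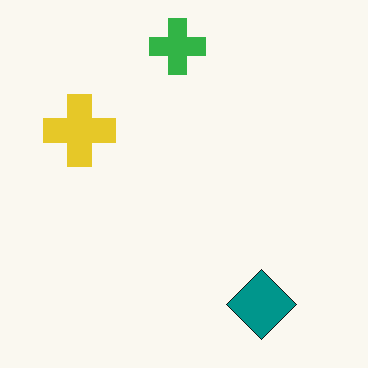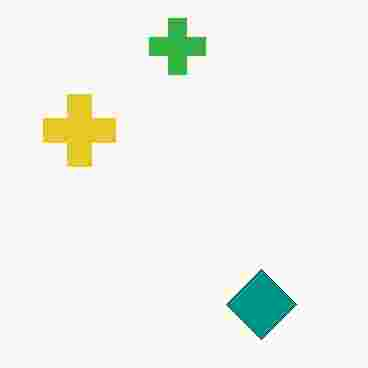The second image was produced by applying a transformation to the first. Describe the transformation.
This is the original image degraded with heavy JPEG compression.

Blocky 8×8 compression artifacts appear around shape edges and the flat background shows ringing — characteristic JPEG degradation.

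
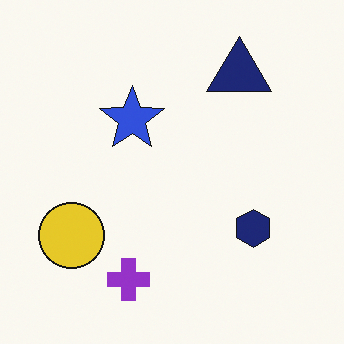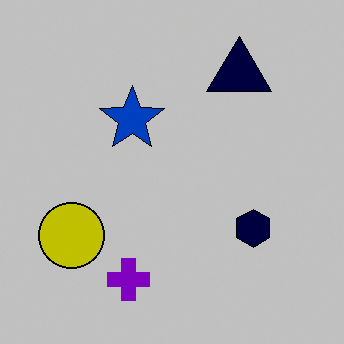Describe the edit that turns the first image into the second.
The second image is the first heavily posterized to just a handful of flat colors.

Each flat color has snapped to a coarser quantized level — most visibly, the near-white background has dropped to a flat grey.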